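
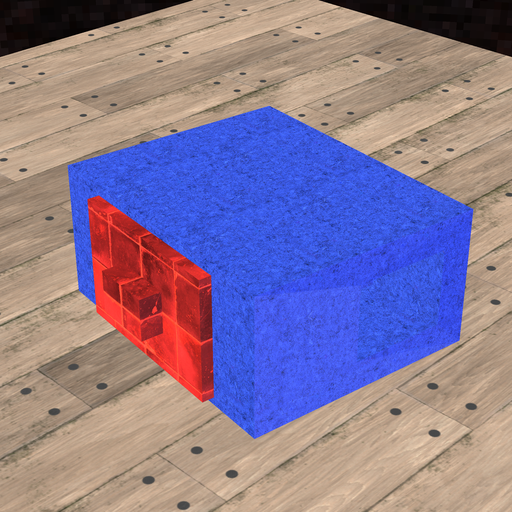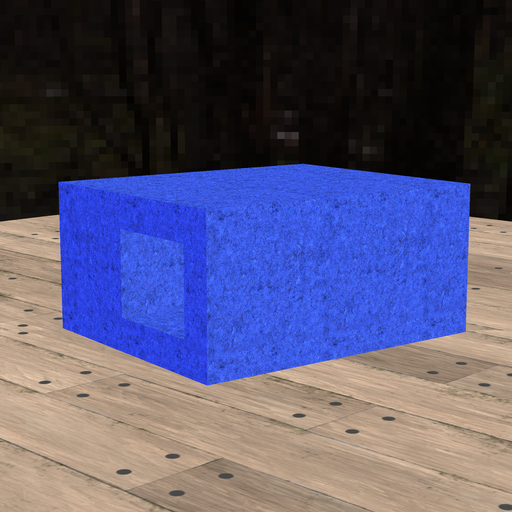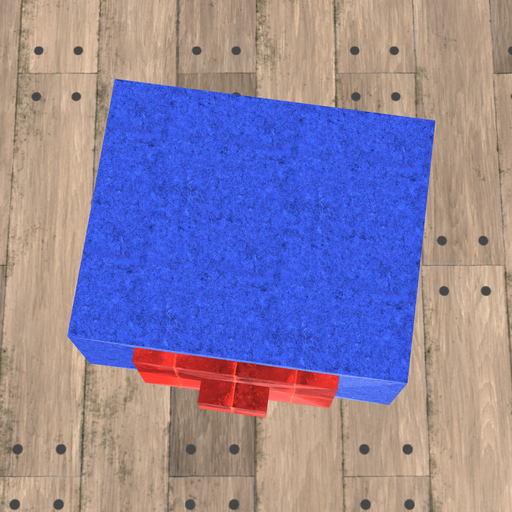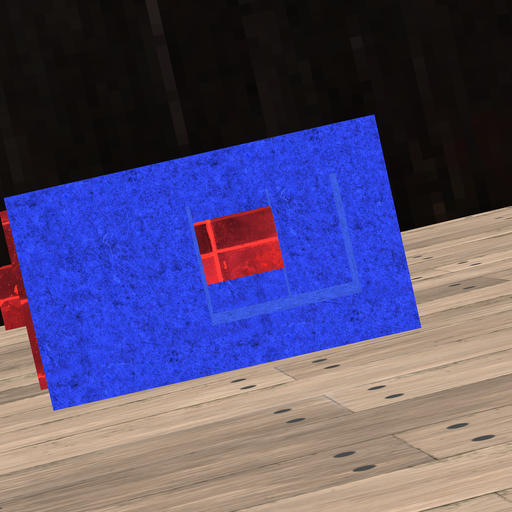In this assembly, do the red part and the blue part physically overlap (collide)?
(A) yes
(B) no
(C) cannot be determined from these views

(A) yes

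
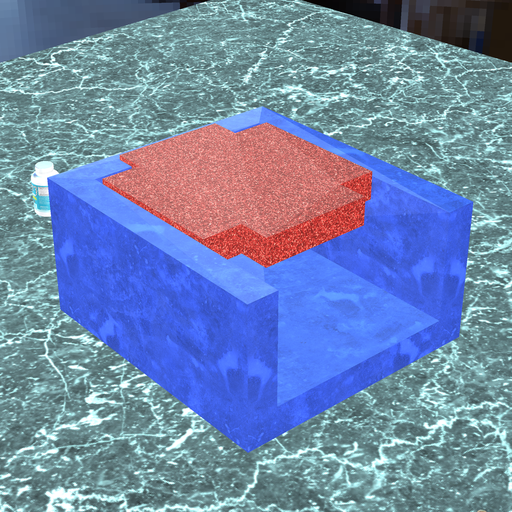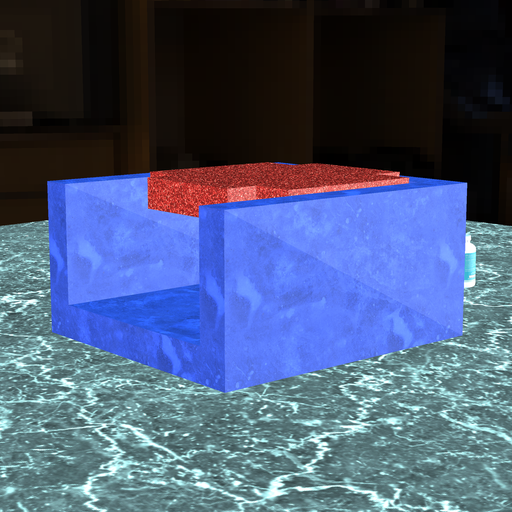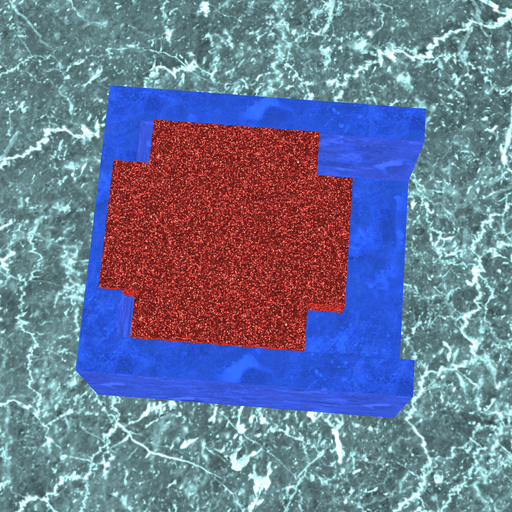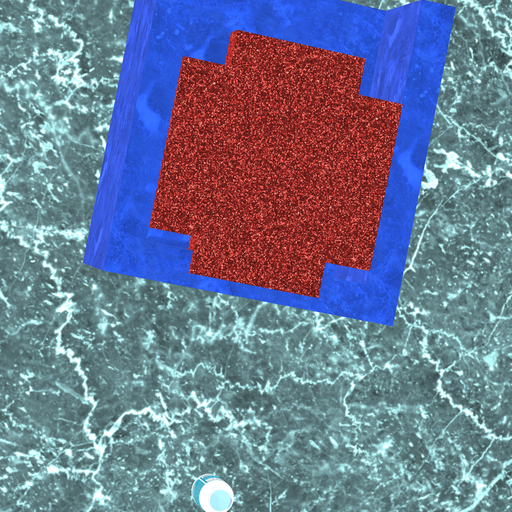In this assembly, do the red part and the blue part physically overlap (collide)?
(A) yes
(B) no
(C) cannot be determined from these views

(A) yes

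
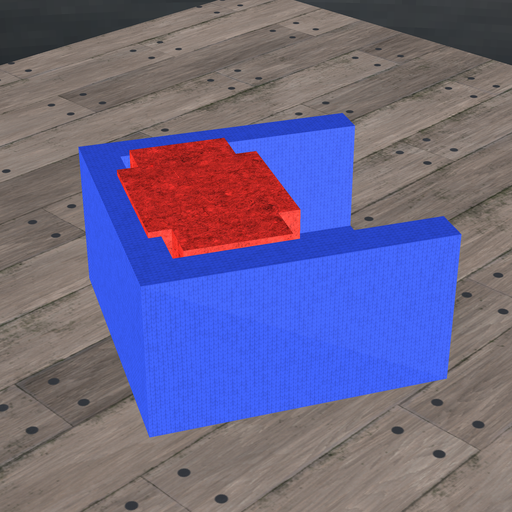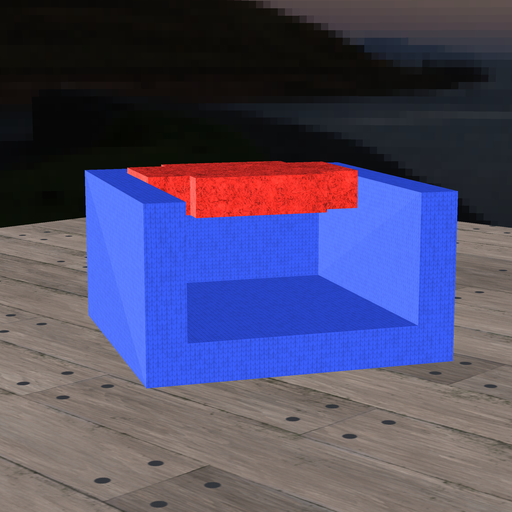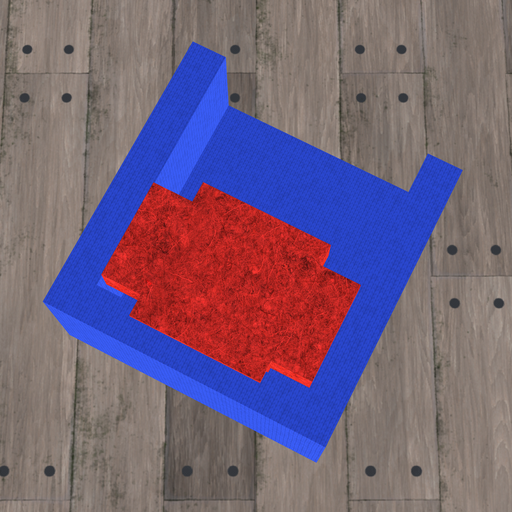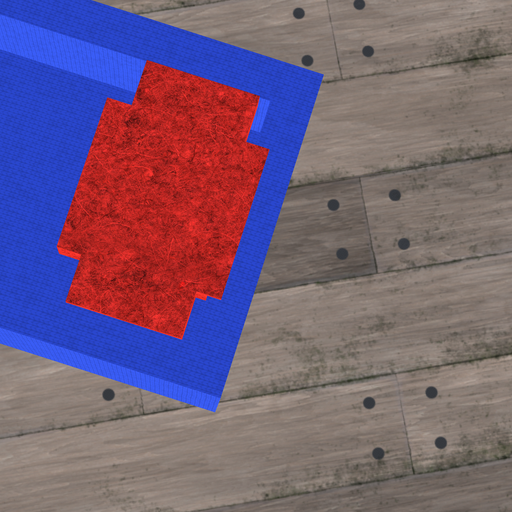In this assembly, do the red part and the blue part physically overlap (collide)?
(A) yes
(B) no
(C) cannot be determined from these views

(A) yes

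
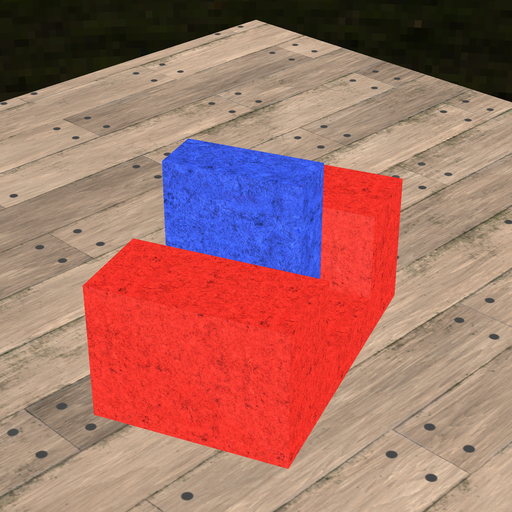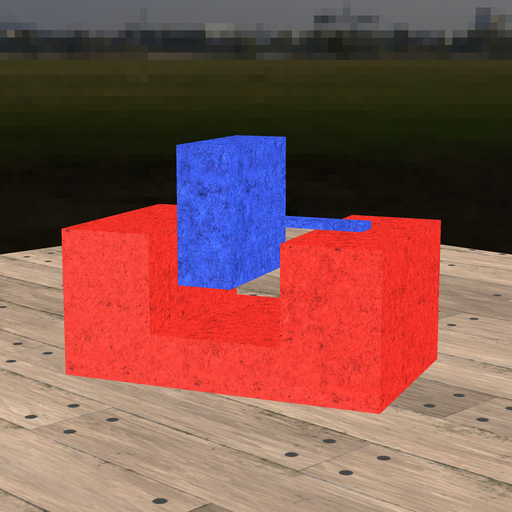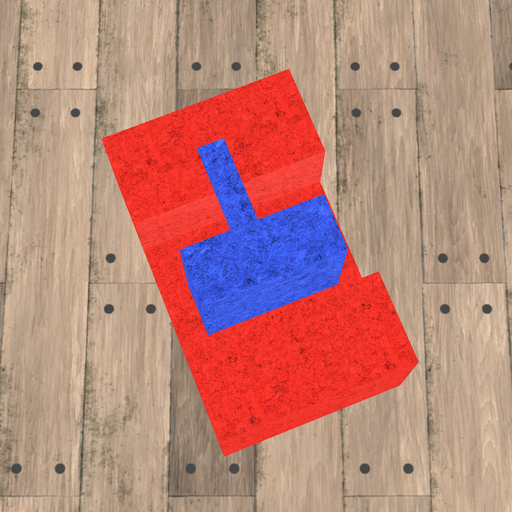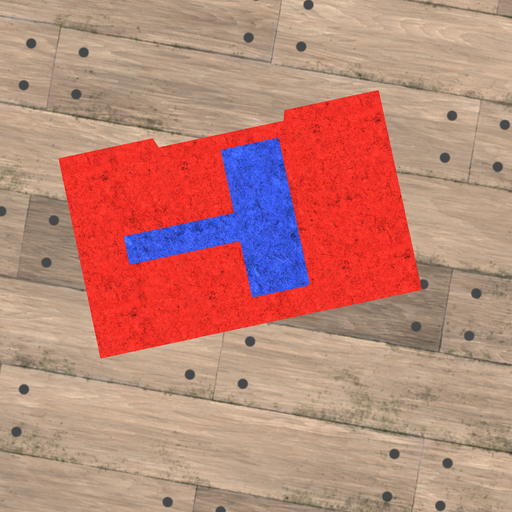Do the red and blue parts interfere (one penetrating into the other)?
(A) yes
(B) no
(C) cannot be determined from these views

(B) no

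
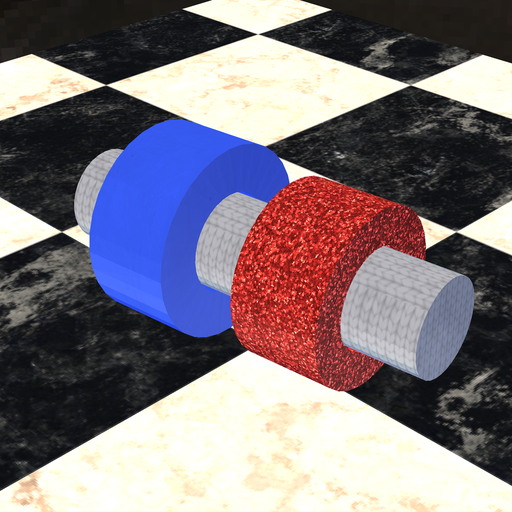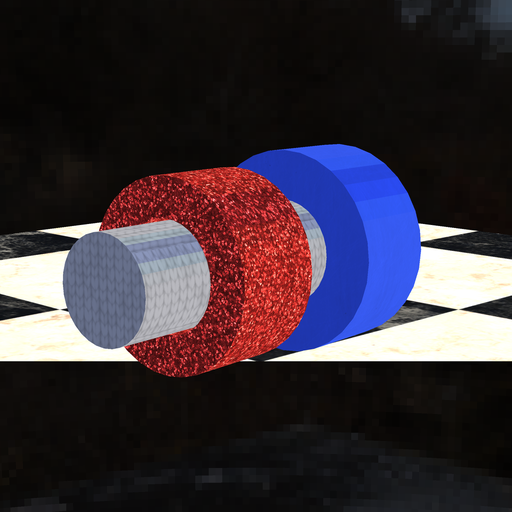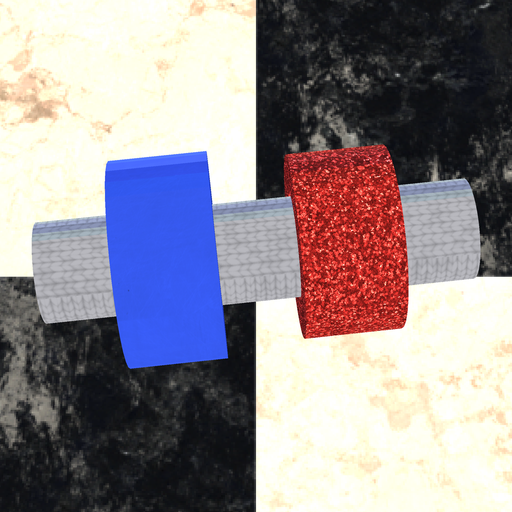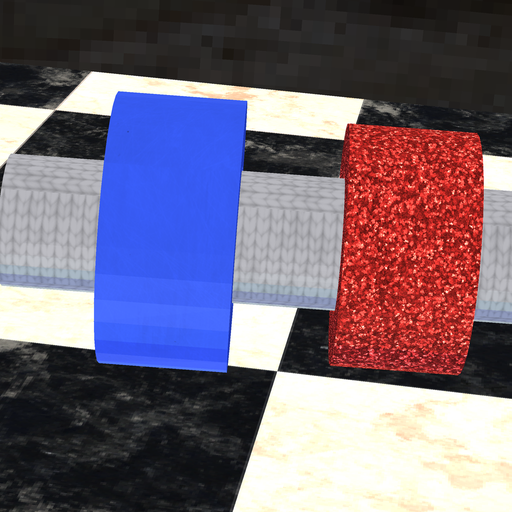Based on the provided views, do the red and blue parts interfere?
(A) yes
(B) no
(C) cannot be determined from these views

(B) no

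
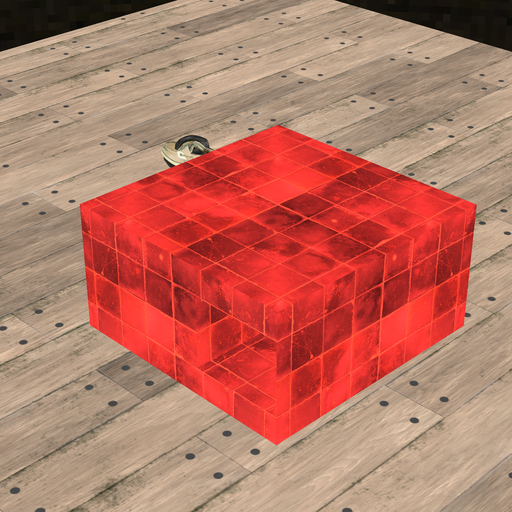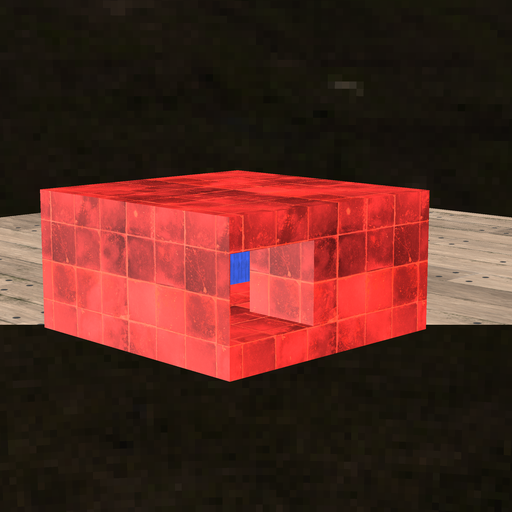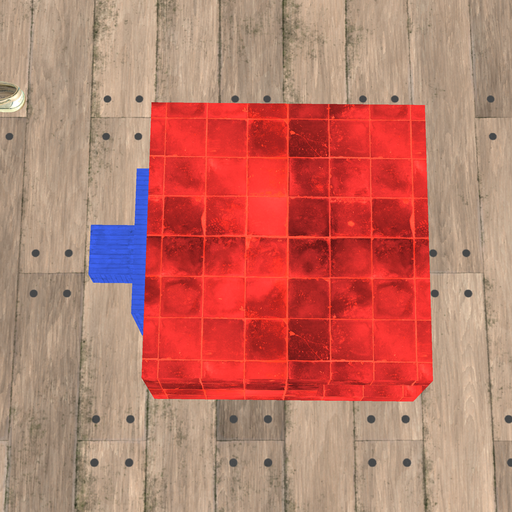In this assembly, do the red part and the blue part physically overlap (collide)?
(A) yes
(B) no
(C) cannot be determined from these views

(C) cannot be determined from these views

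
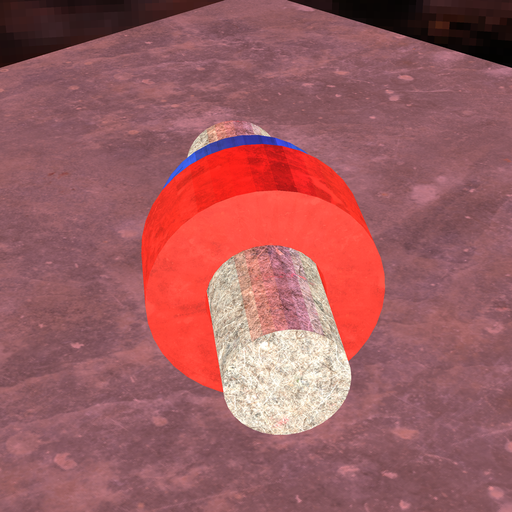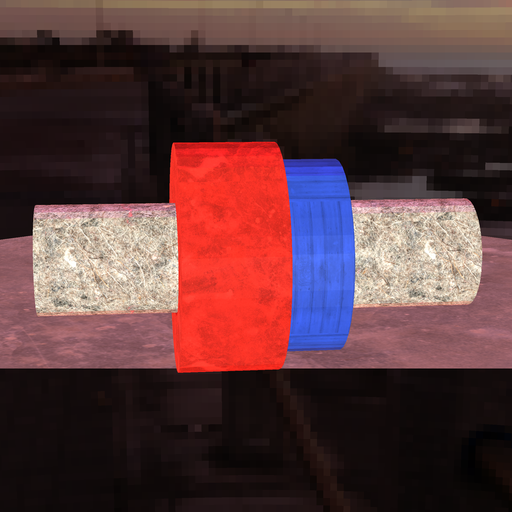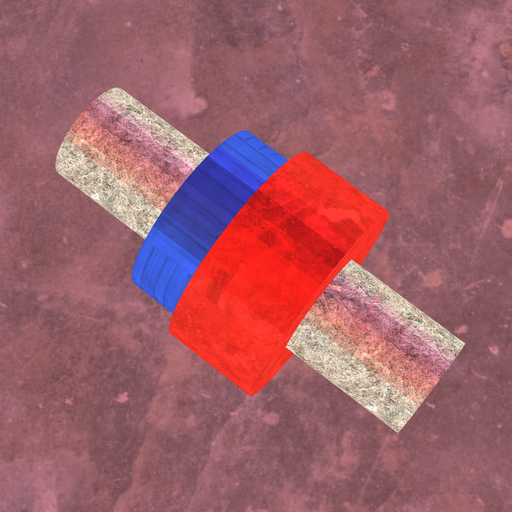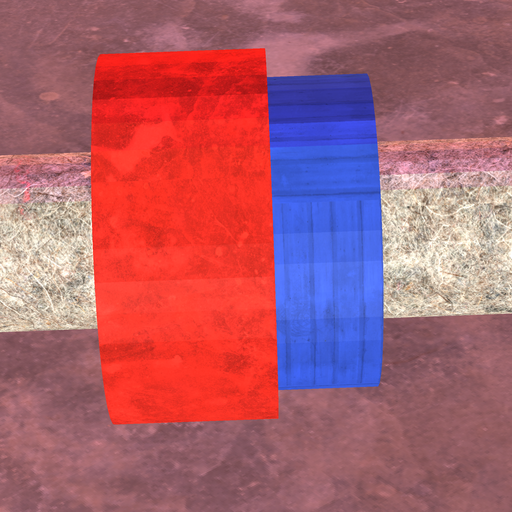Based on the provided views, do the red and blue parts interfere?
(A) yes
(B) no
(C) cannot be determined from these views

(A) yes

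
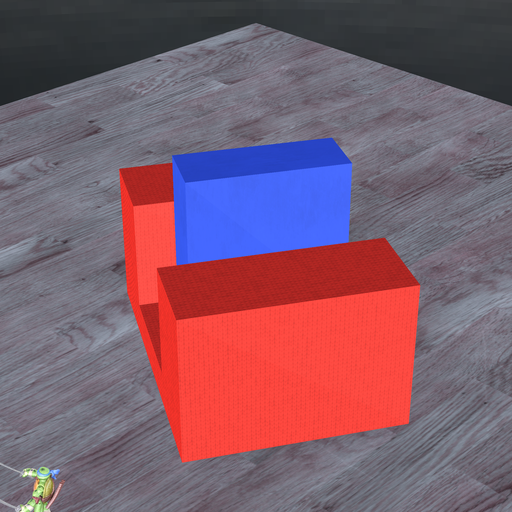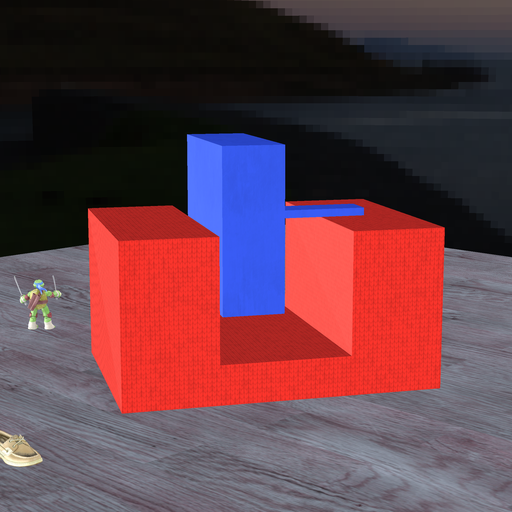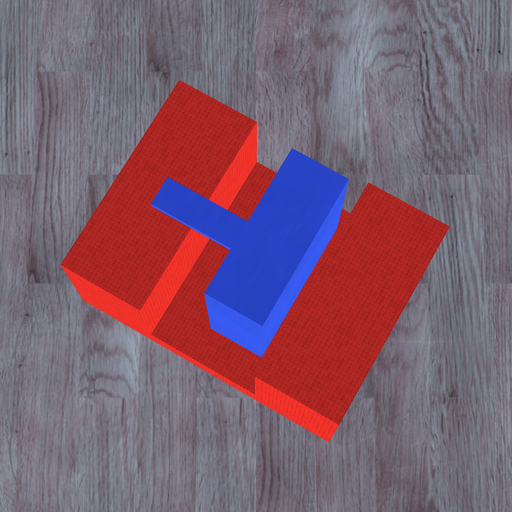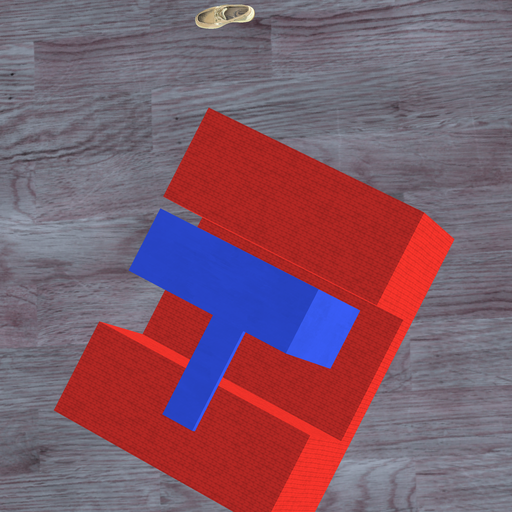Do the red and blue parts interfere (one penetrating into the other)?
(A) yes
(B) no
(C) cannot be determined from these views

(B) no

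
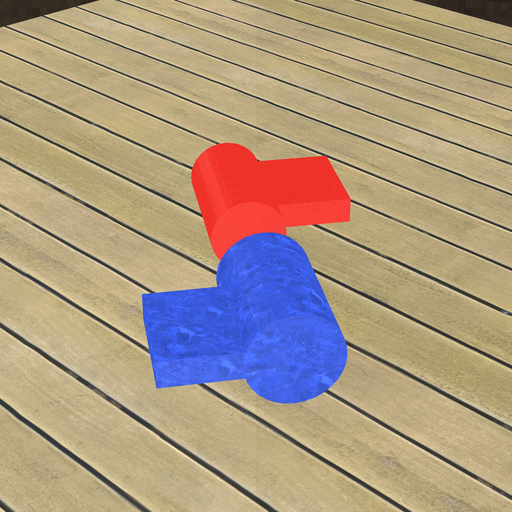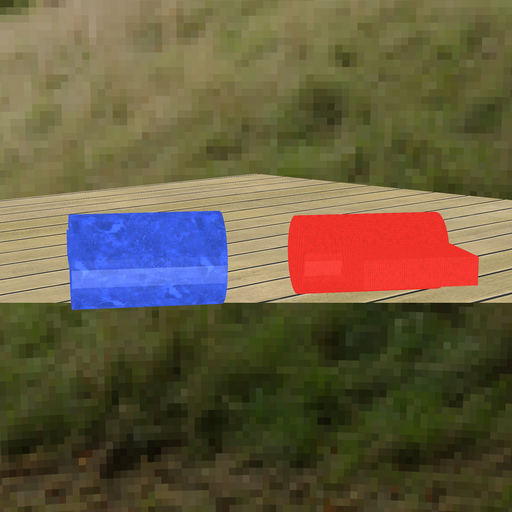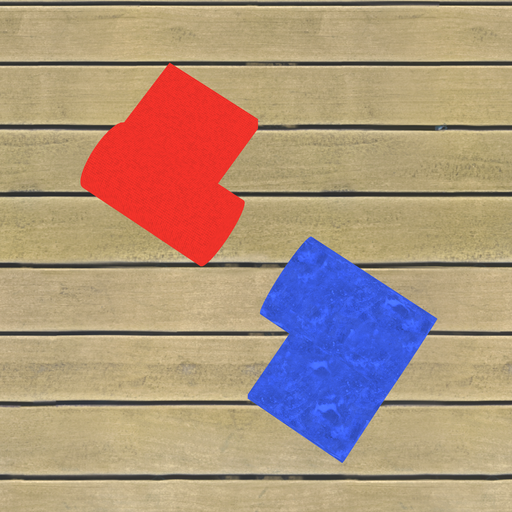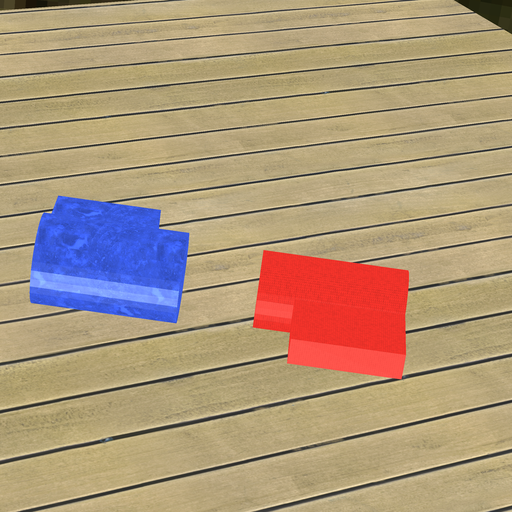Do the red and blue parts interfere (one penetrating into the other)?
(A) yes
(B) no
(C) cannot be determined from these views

(B) no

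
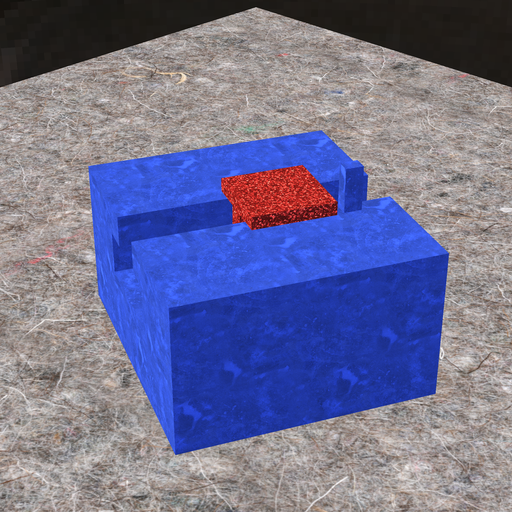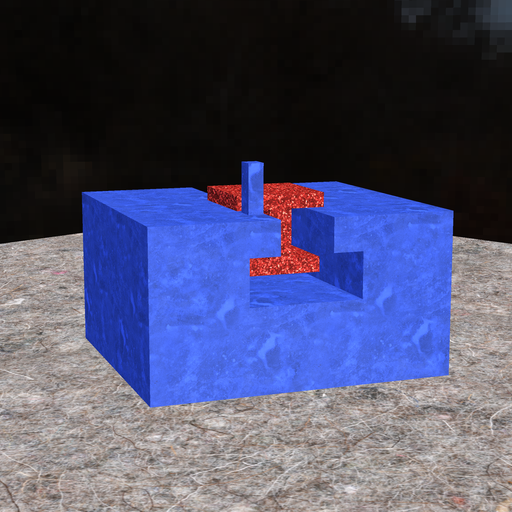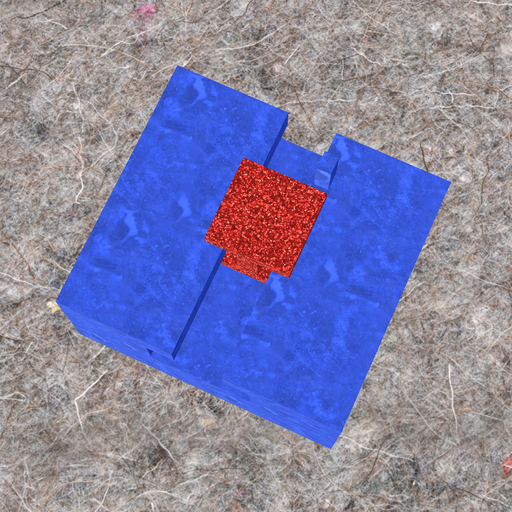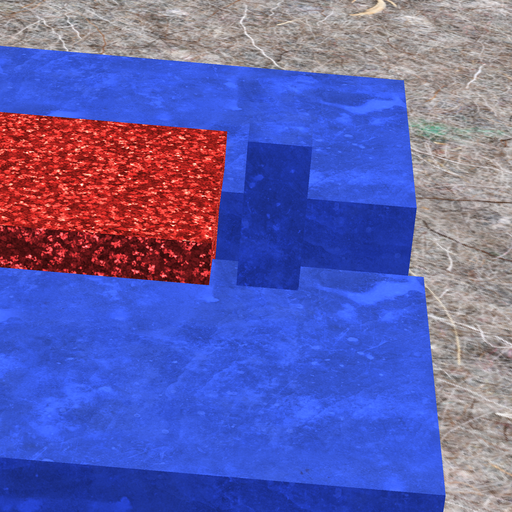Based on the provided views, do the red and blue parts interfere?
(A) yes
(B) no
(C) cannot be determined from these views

(B) no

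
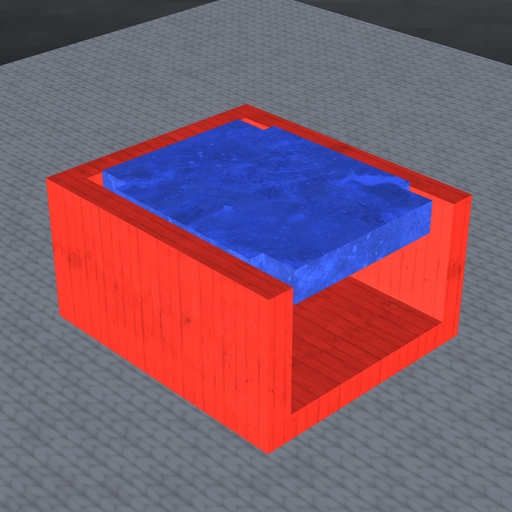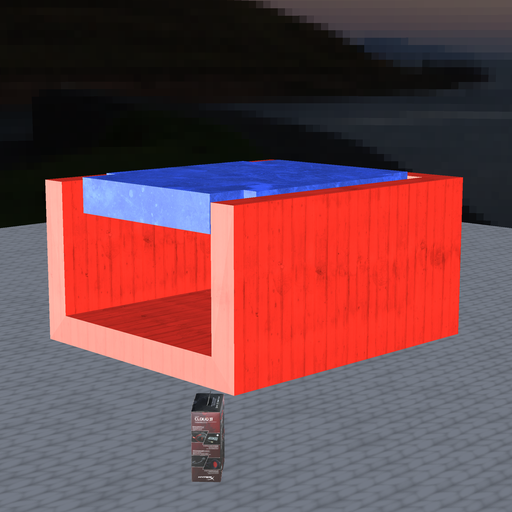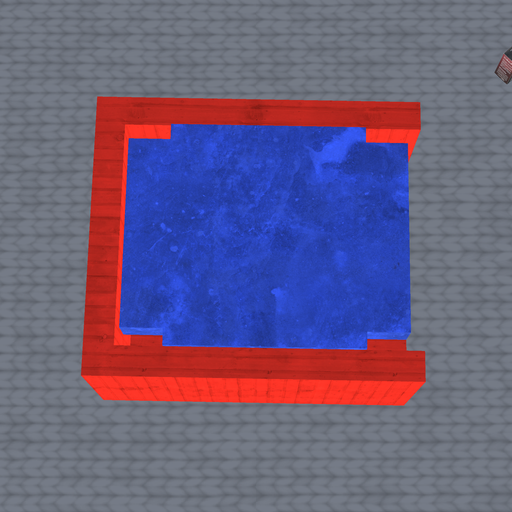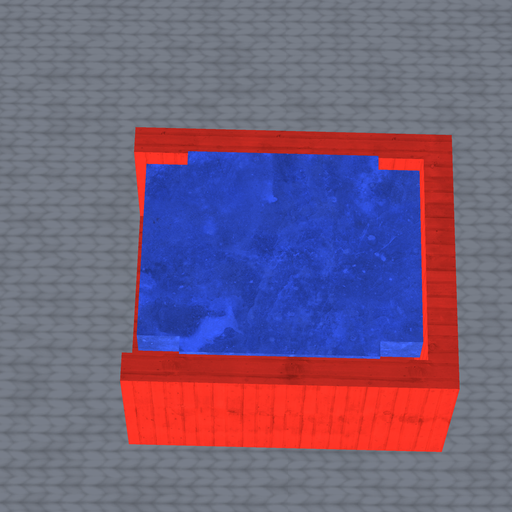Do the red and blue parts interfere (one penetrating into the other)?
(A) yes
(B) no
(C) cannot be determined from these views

(B) no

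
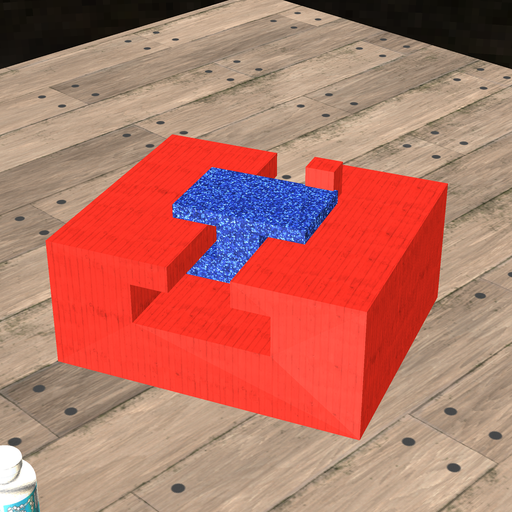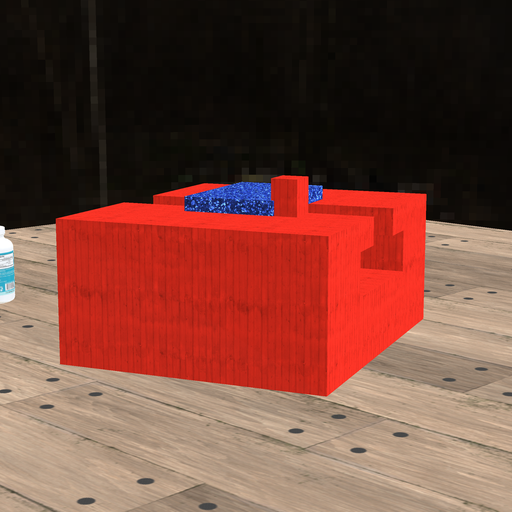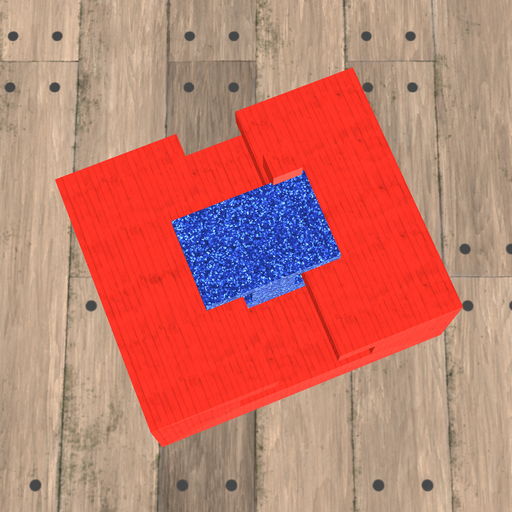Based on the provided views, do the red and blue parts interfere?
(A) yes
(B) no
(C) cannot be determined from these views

(A) yes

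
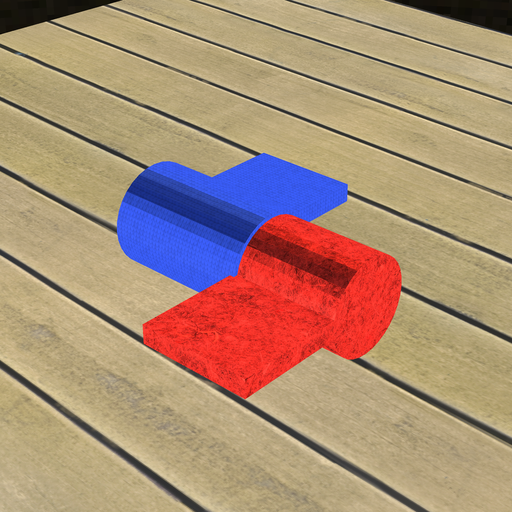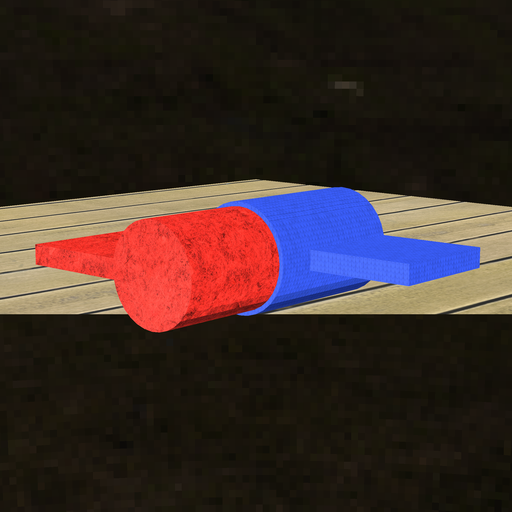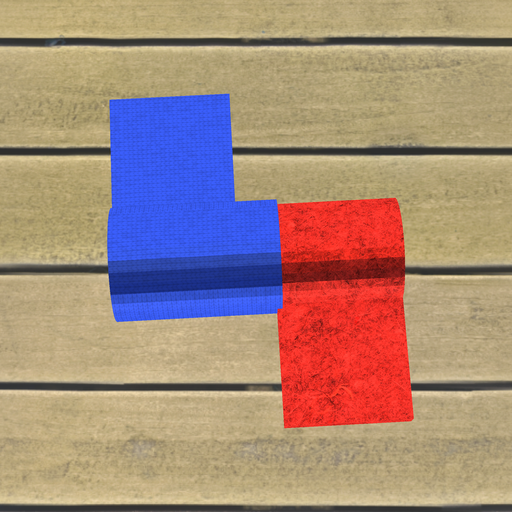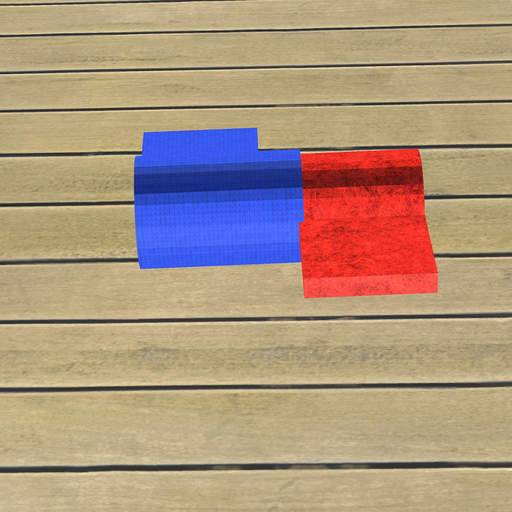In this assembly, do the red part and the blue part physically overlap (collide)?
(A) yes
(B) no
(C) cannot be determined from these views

(A) yes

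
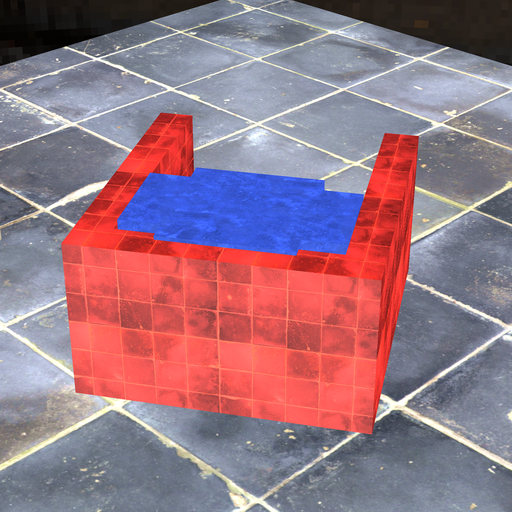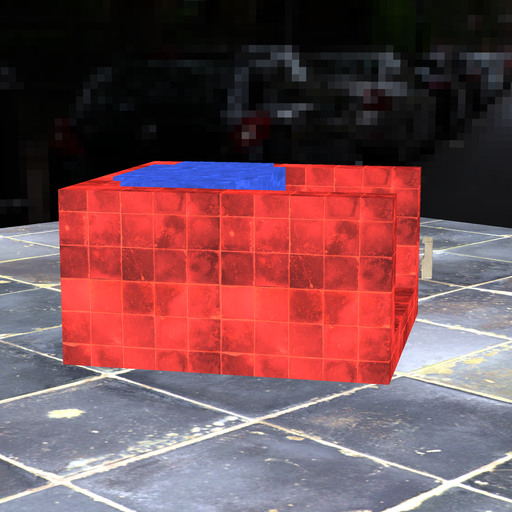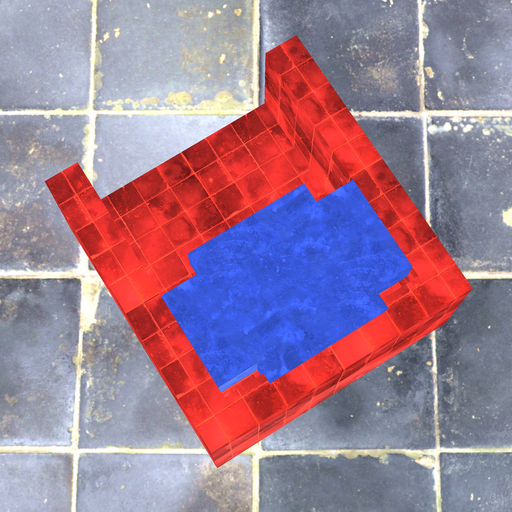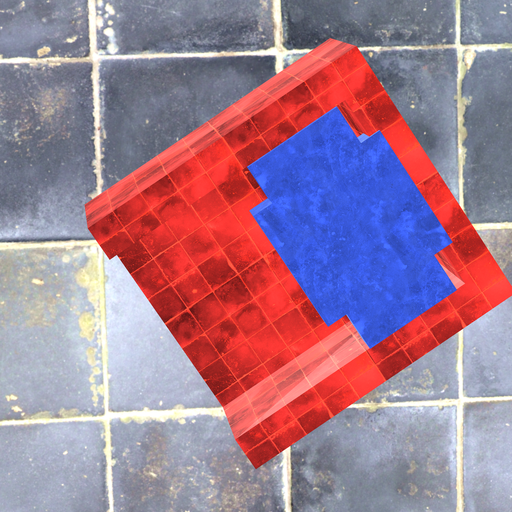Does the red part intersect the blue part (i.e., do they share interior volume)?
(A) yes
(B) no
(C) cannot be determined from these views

(A) yes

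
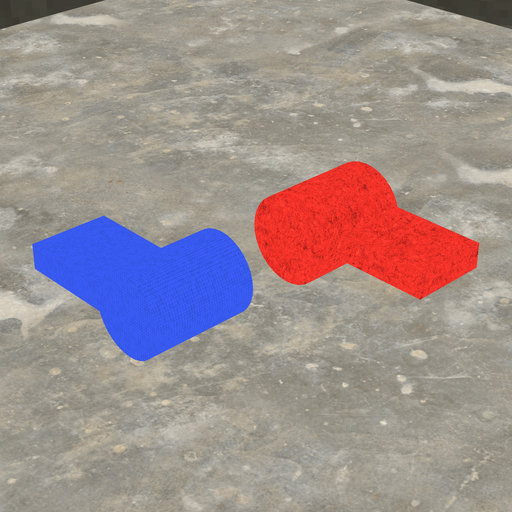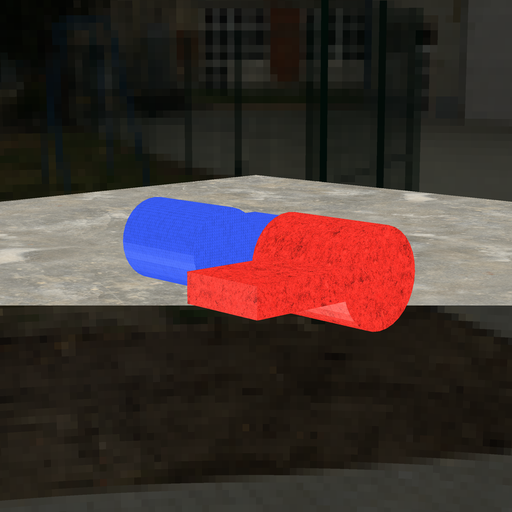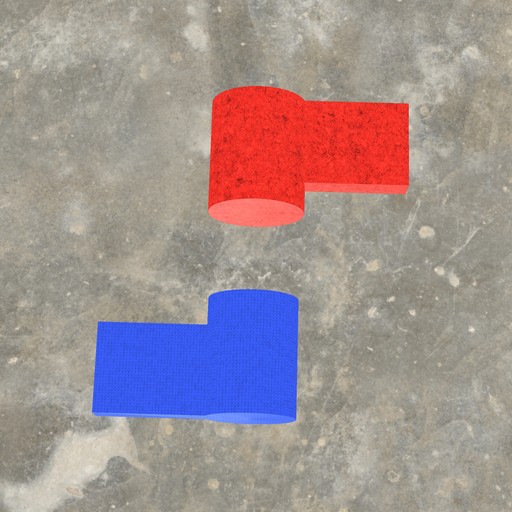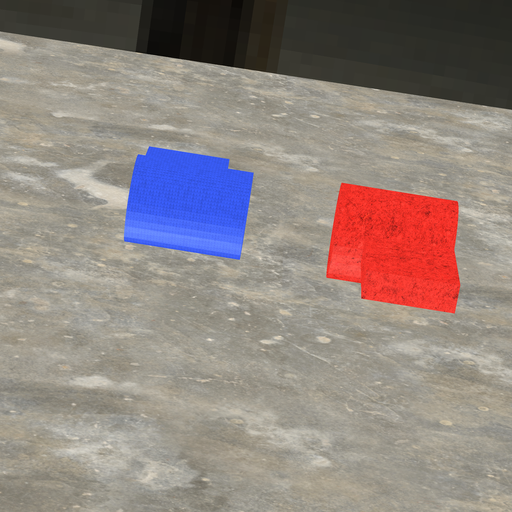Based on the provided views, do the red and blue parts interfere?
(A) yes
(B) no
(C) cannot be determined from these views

(B) no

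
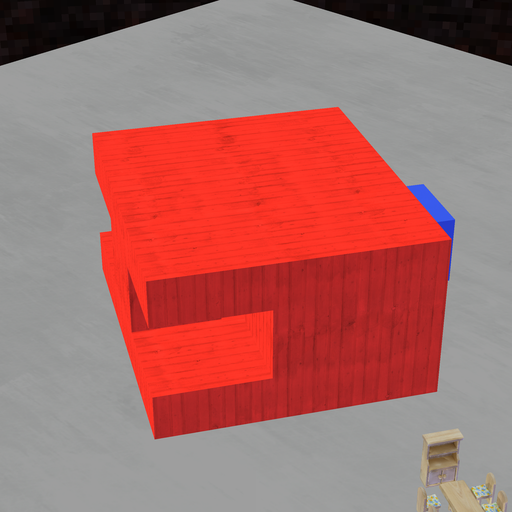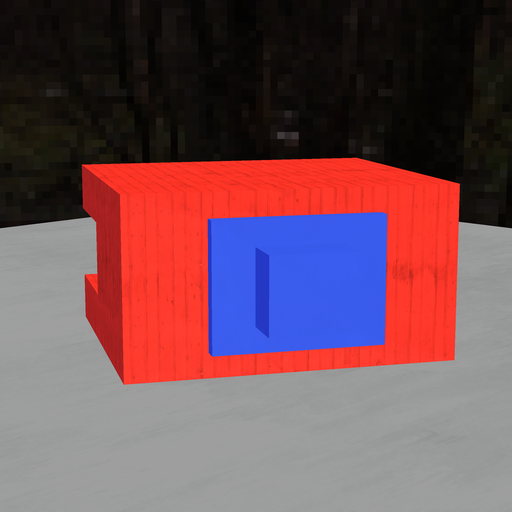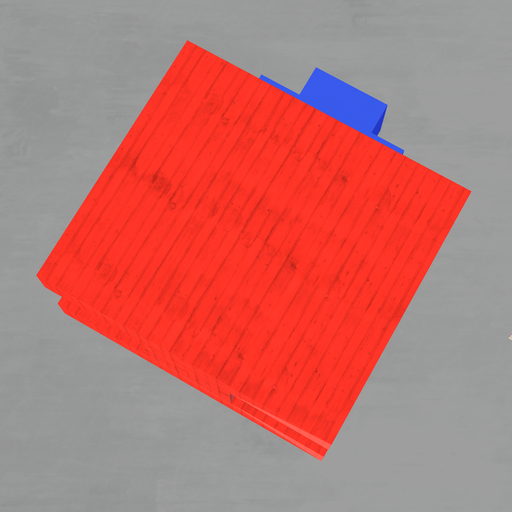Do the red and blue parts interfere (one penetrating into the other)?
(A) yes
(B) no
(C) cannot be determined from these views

(C) cannot be determined from these views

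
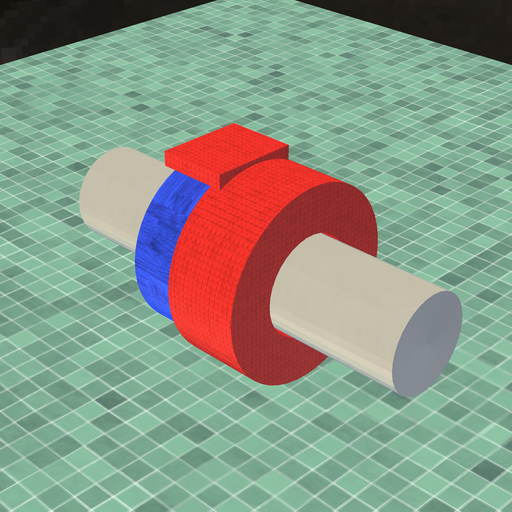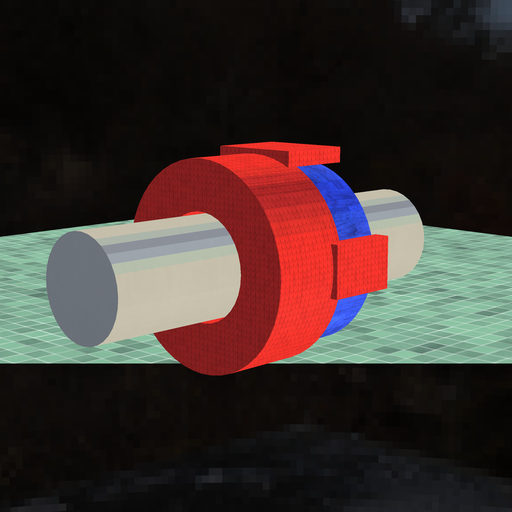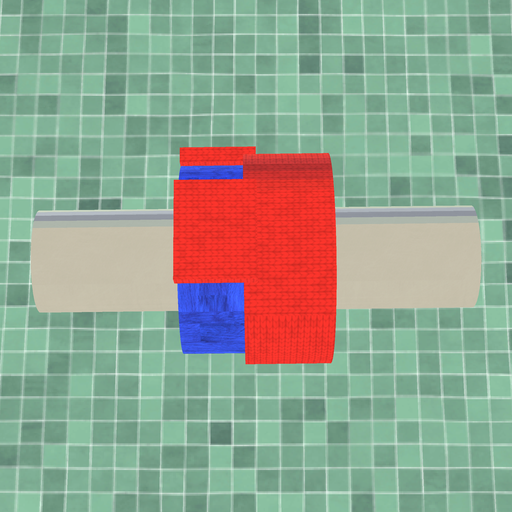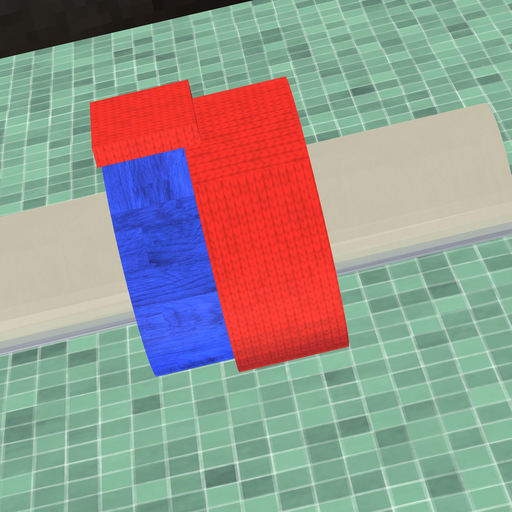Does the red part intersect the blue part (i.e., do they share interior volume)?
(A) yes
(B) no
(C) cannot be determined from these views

(A) yes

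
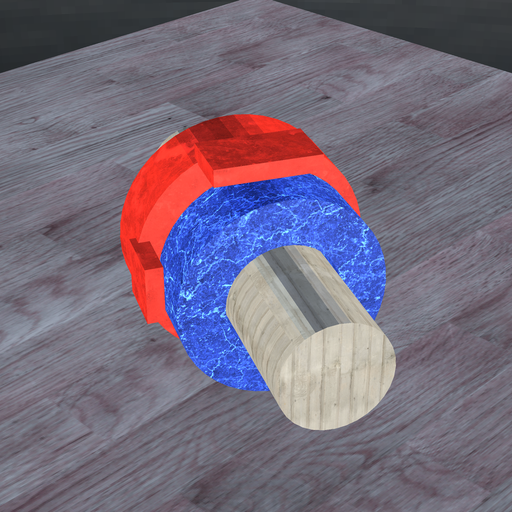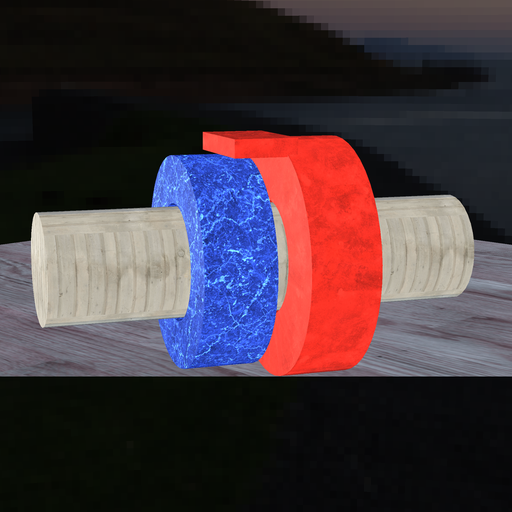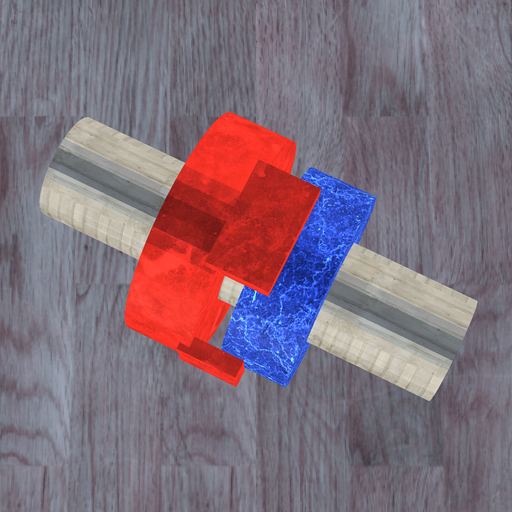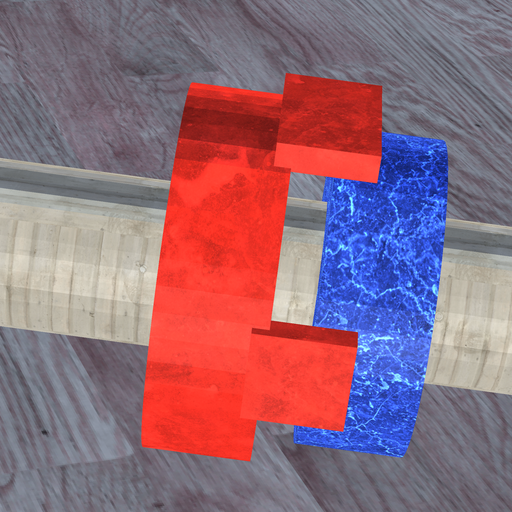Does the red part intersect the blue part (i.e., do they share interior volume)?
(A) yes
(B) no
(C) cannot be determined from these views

(B) no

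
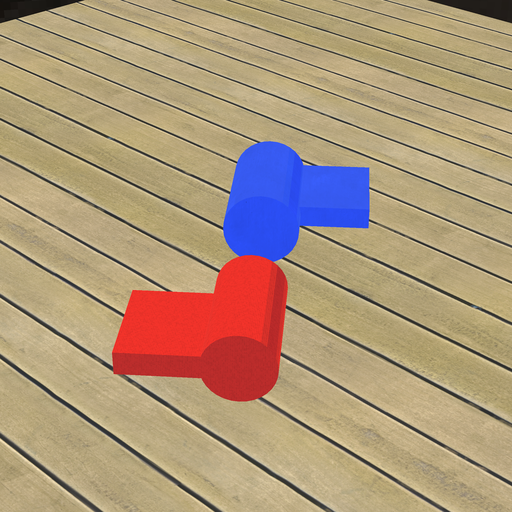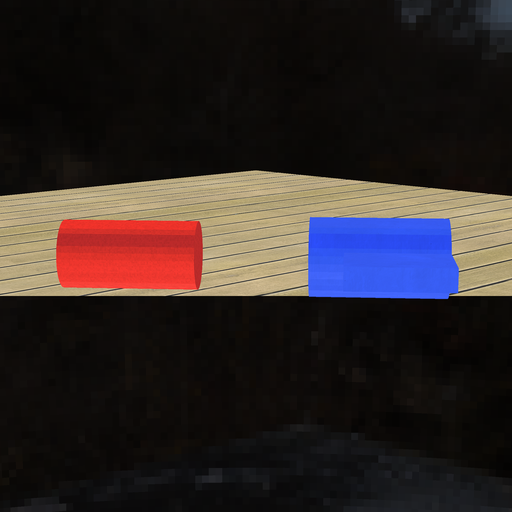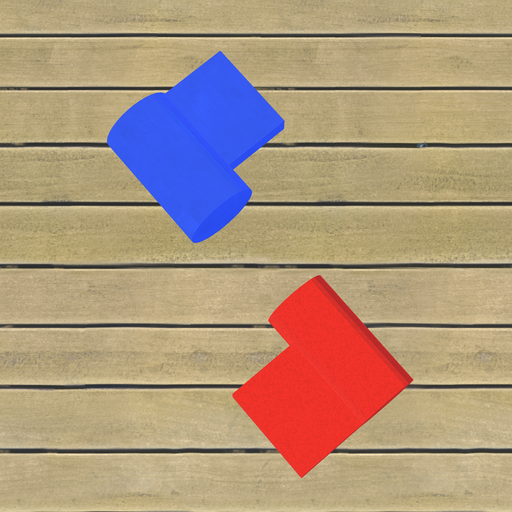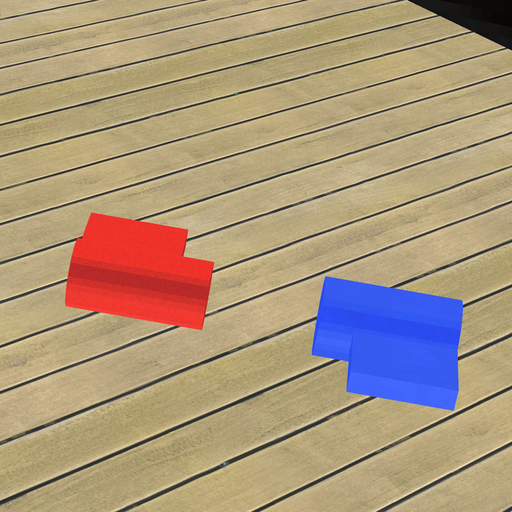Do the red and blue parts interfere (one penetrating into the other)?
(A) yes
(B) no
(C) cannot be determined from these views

(B) no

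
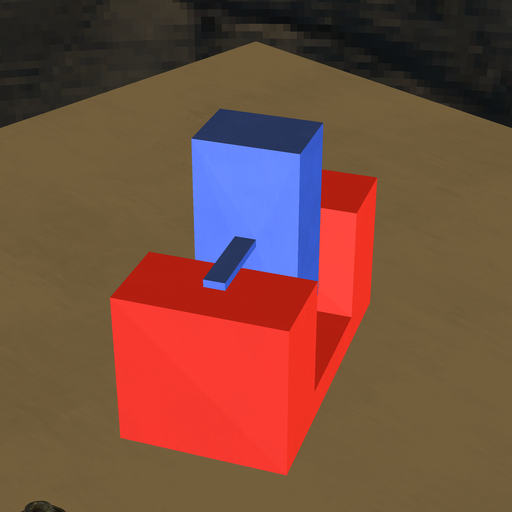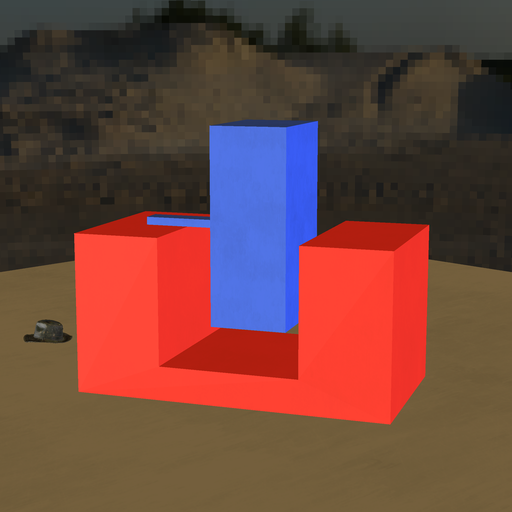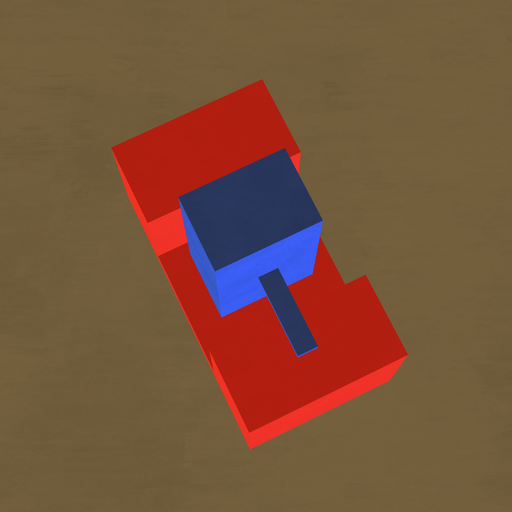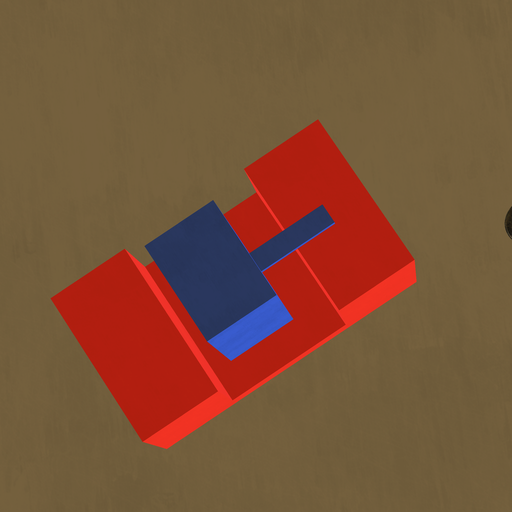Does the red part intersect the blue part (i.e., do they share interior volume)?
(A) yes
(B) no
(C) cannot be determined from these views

(B) no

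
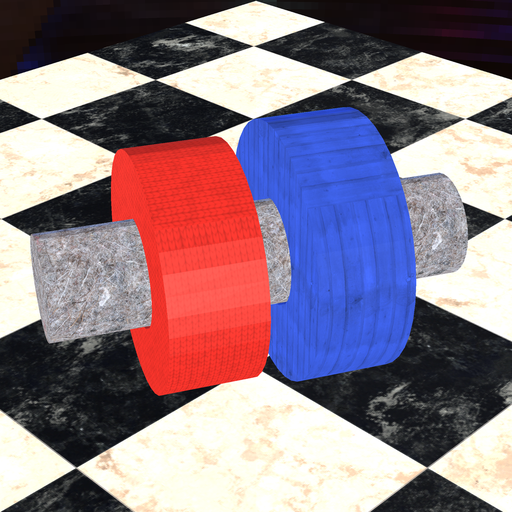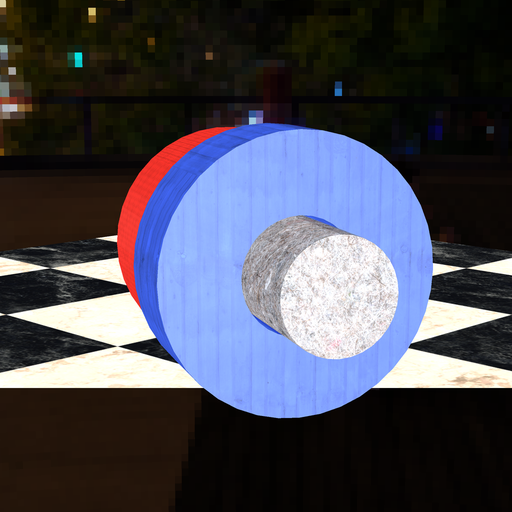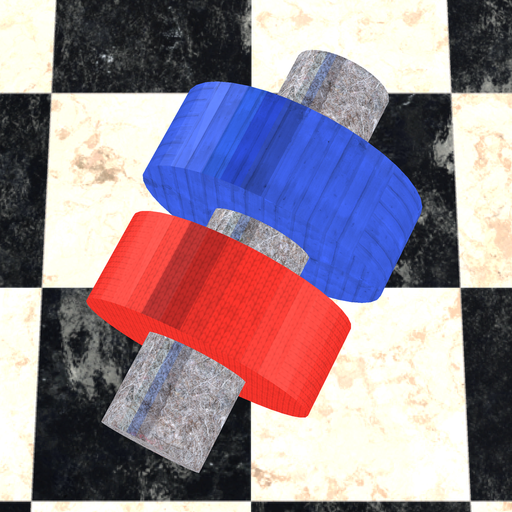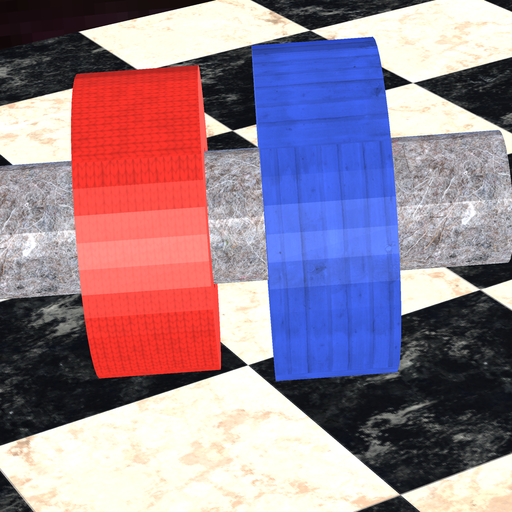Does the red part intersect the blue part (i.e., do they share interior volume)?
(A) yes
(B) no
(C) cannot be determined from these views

(B) no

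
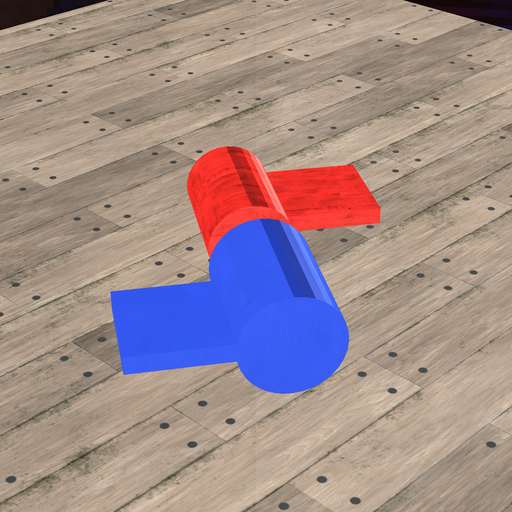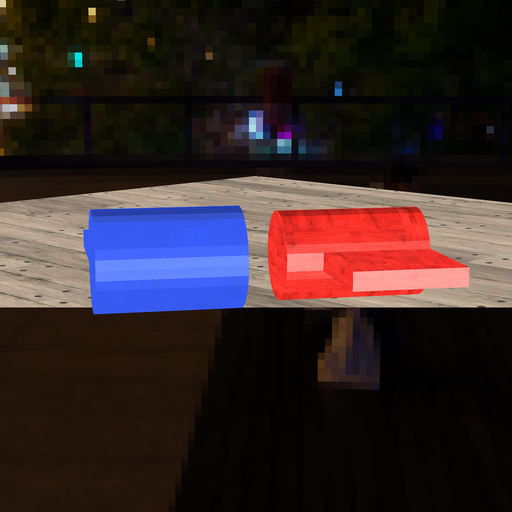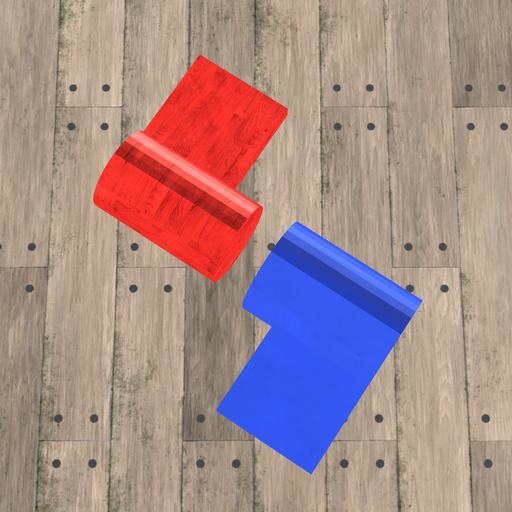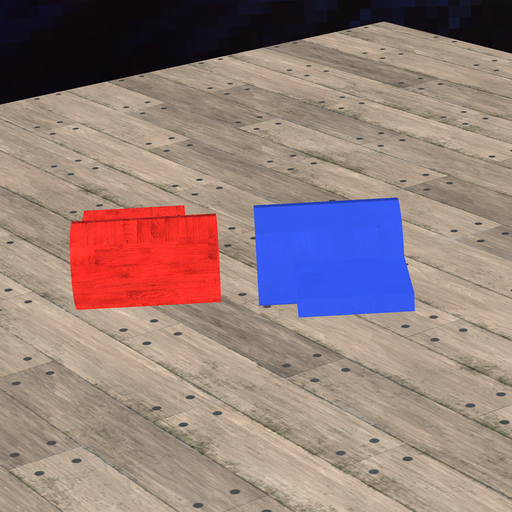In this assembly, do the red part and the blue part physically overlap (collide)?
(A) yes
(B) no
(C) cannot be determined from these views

(B) no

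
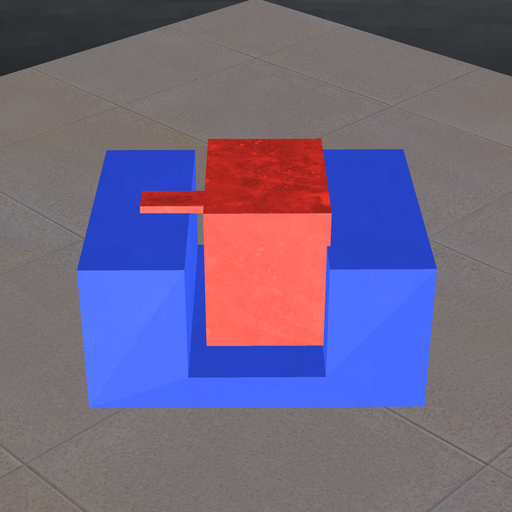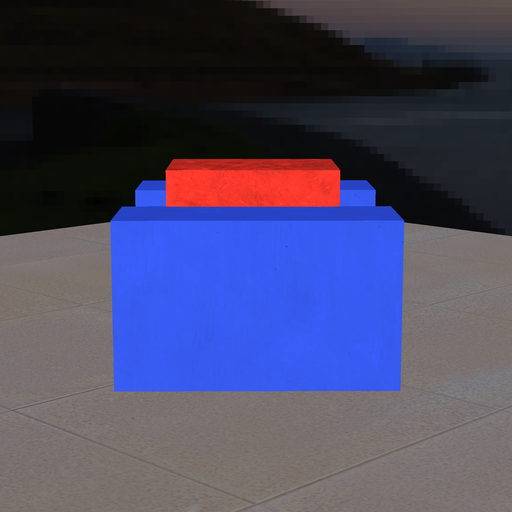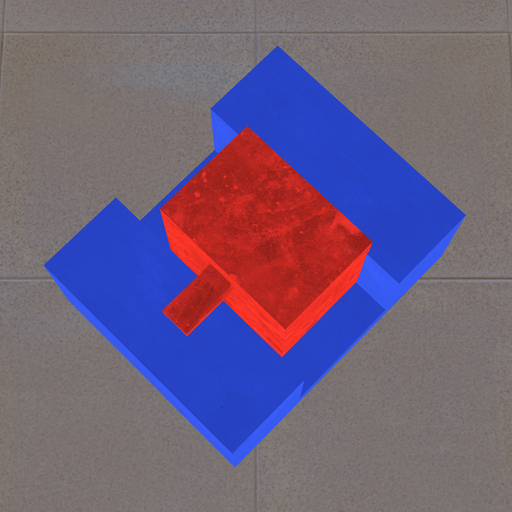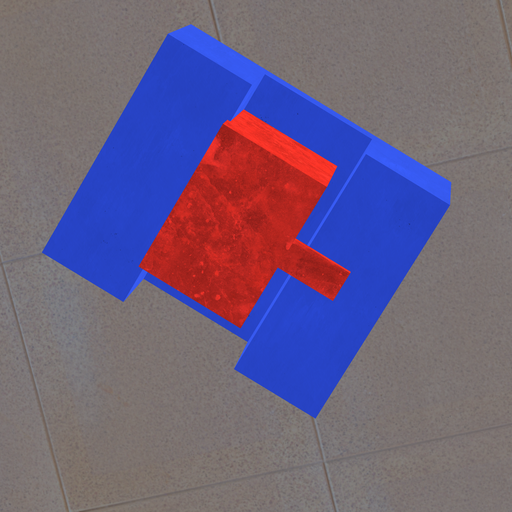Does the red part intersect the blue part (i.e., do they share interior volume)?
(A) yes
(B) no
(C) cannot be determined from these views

(A) yes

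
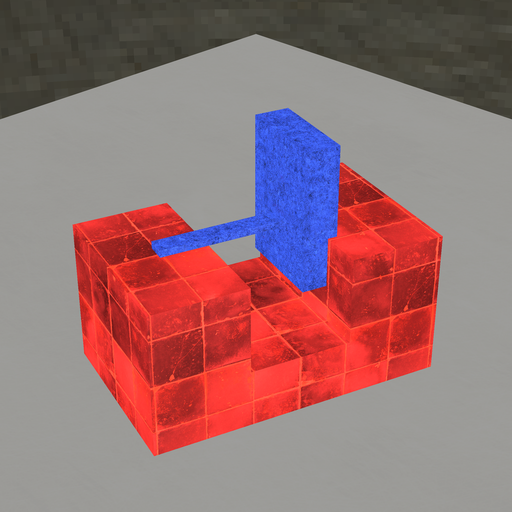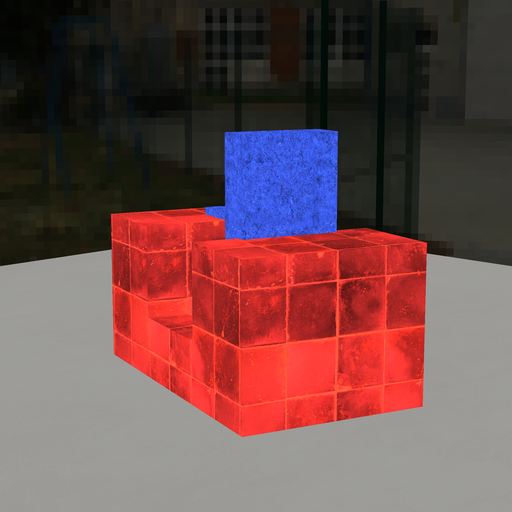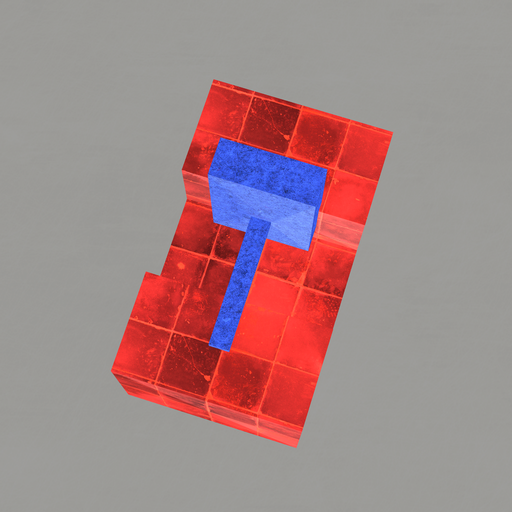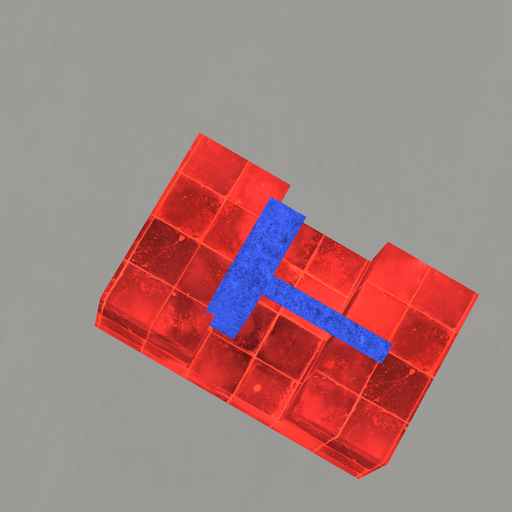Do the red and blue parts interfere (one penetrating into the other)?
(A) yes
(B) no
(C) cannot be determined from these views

(A) yes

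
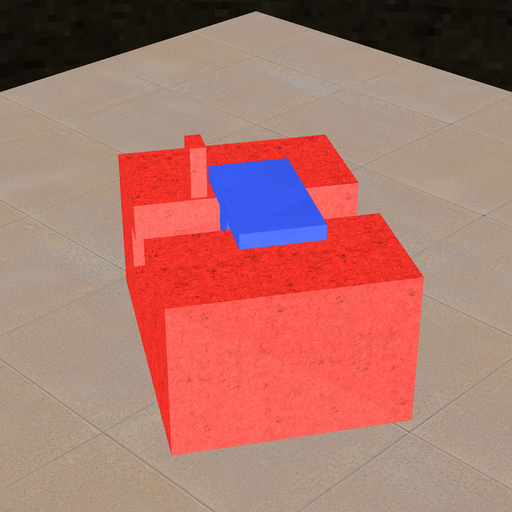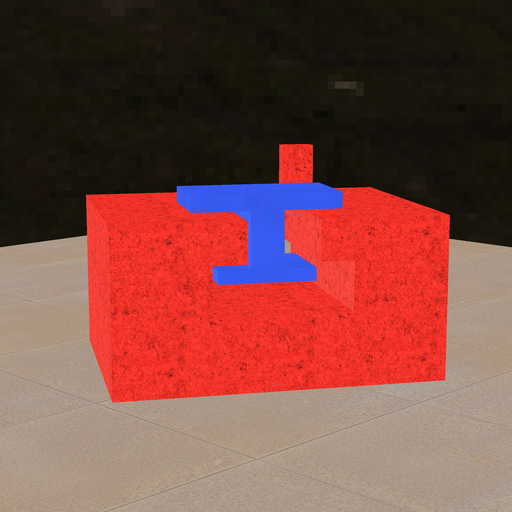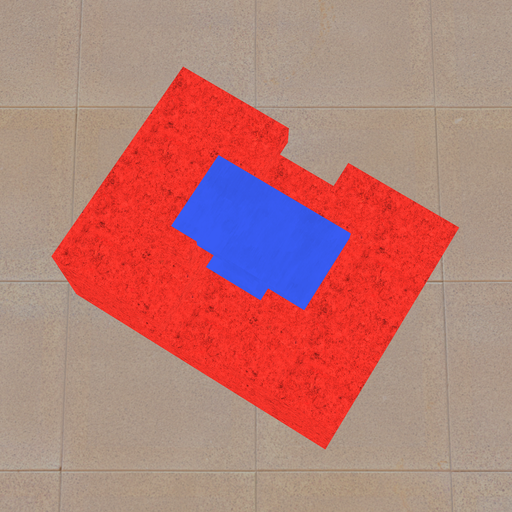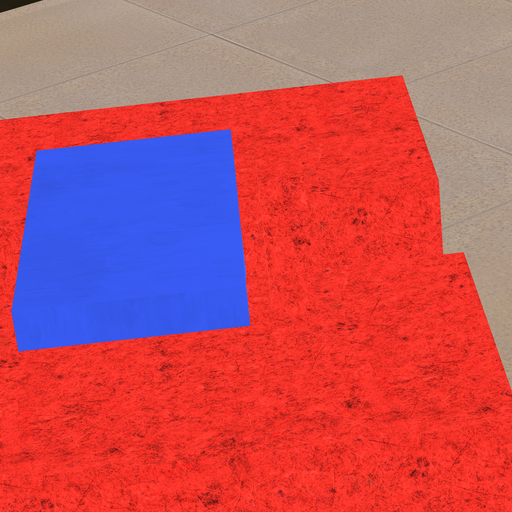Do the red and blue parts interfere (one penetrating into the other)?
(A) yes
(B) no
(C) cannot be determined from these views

(B) no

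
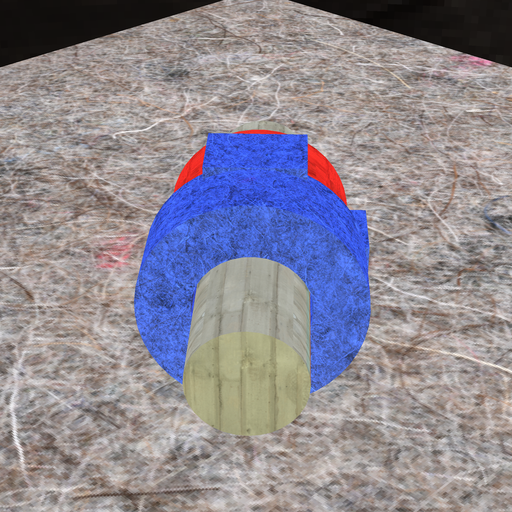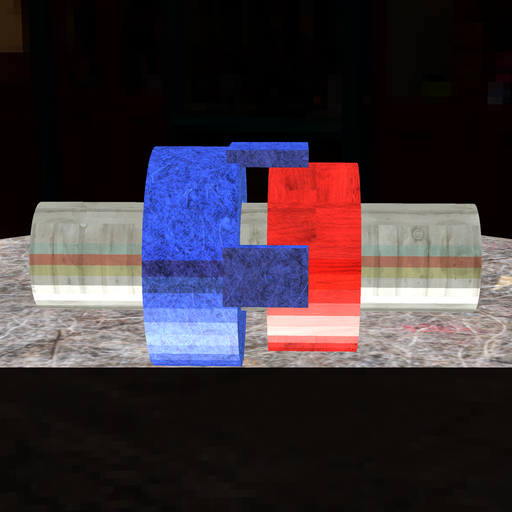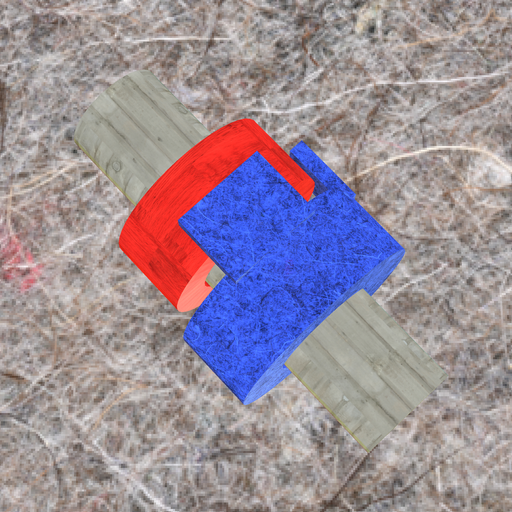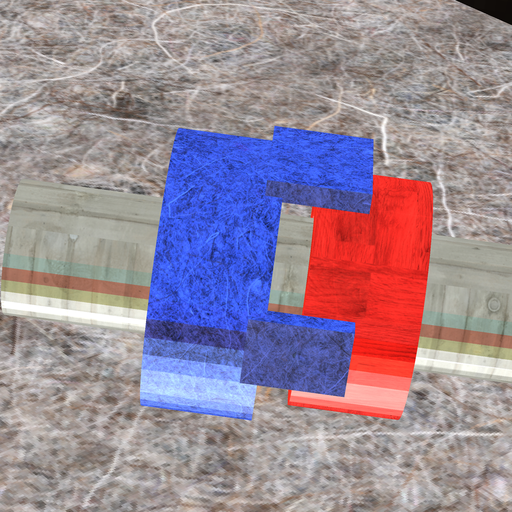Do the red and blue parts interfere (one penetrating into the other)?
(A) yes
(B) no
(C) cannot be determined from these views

(B) no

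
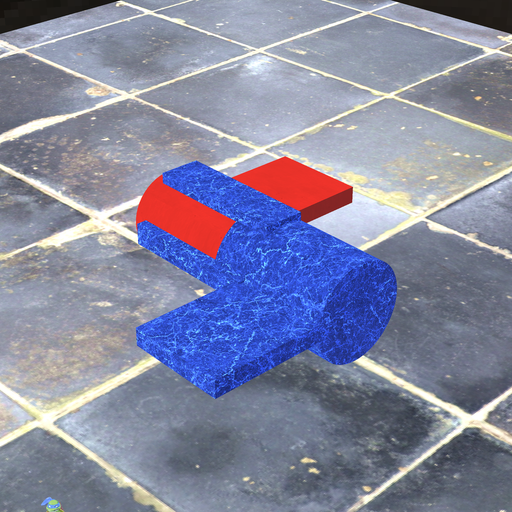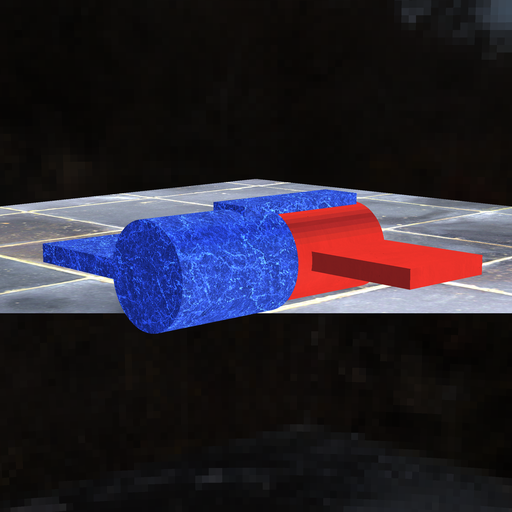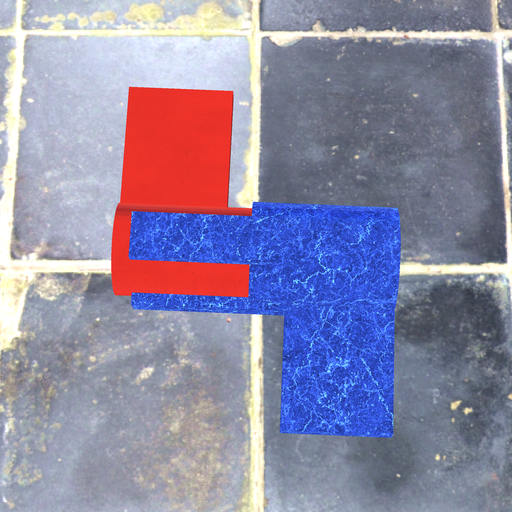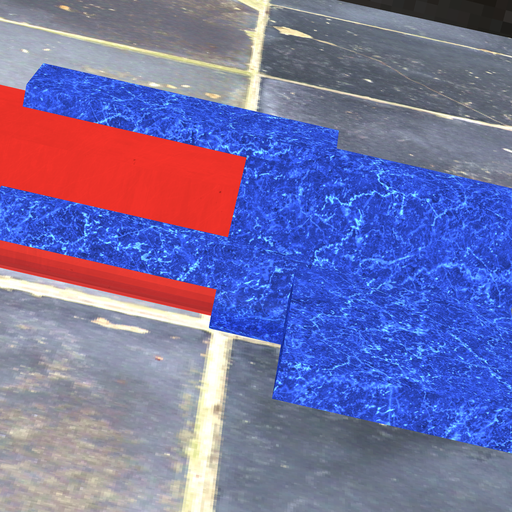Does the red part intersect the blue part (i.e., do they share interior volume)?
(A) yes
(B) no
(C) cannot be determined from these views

(A) yes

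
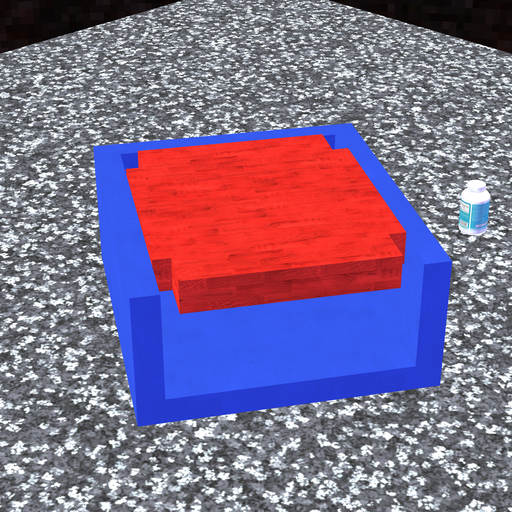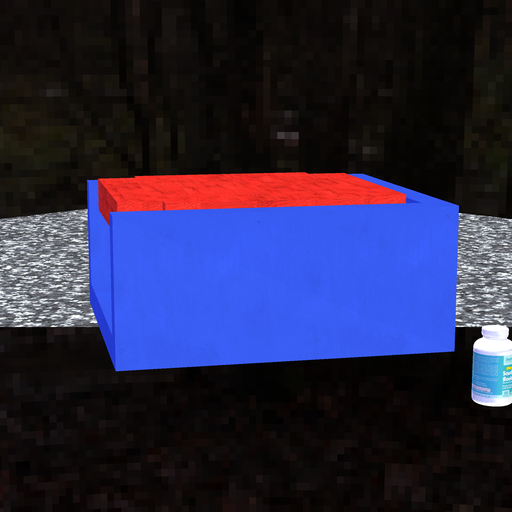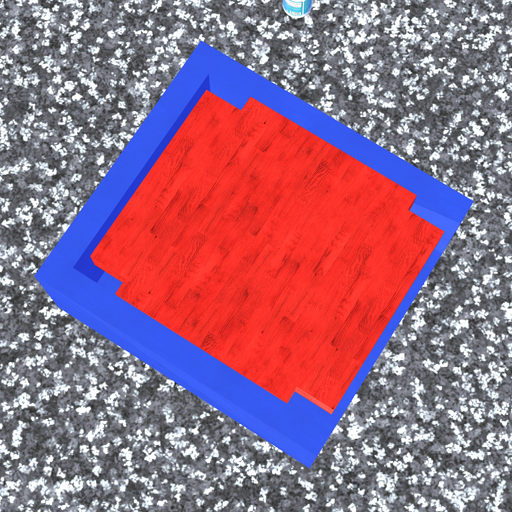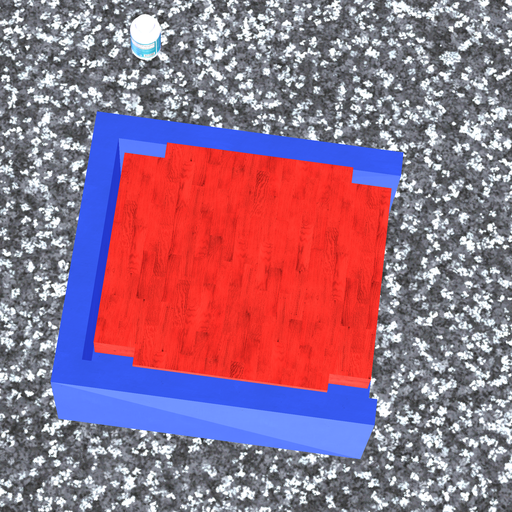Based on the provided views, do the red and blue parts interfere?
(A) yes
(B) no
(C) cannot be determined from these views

(B) no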